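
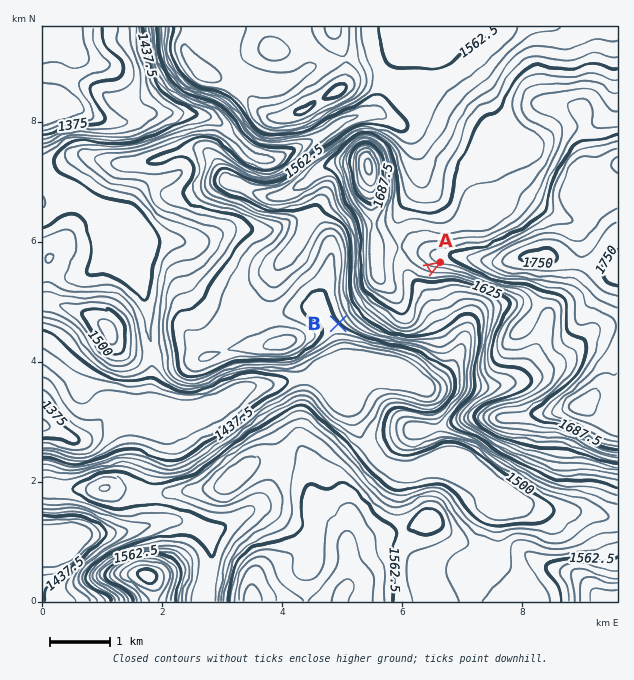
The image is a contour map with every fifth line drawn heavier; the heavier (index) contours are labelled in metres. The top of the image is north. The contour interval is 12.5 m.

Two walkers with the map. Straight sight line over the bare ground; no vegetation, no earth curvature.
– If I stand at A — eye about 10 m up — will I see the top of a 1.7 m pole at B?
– No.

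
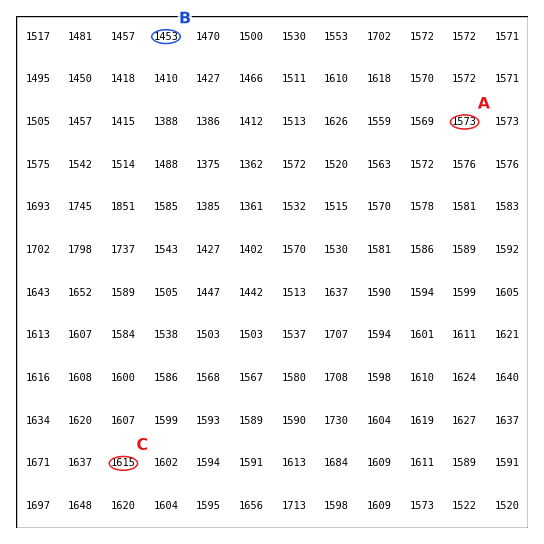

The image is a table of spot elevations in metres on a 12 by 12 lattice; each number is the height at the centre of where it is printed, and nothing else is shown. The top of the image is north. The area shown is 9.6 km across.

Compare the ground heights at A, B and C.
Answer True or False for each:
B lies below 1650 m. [True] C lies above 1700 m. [False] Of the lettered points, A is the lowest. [False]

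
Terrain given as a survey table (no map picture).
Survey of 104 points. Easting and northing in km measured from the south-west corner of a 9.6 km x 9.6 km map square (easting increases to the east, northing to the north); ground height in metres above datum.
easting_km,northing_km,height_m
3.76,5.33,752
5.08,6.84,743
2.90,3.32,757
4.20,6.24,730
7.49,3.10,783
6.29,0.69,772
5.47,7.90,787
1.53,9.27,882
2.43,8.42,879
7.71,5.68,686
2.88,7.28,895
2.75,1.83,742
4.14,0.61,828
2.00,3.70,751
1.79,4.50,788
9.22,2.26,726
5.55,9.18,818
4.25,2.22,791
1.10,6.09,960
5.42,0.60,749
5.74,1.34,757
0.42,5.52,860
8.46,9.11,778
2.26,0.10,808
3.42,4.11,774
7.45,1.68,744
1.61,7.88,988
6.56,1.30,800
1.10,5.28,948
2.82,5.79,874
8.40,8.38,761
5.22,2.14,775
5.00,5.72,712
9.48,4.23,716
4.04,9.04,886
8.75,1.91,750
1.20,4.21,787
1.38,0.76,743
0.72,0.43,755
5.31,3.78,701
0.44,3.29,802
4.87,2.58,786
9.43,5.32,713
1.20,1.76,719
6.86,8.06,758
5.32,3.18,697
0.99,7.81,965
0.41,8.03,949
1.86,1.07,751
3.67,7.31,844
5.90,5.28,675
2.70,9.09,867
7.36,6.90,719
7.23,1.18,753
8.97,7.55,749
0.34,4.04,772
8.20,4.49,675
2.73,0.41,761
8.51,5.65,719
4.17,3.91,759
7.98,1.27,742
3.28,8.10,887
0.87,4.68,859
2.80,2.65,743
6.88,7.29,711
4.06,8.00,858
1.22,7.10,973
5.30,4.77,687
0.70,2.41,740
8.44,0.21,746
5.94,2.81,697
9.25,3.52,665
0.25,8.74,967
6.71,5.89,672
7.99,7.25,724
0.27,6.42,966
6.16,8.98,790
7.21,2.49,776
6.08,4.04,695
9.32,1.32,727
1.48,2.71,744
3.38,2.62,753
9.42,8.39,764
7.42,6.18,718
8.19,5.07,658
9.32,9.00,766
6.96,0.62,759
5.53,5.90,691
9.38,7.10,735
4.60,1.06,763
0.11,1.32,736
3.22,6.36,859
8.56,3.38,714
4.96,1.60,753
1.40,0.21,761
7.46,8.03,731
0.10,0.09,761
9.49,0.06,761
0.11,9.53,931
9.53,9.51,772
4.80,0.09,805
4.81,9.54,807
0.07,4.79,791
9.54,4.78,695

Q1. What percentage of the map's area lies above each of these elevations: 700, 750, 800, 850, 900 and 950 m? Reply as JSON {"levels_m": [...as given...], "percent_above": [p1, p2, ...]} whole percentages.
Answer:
{"levels_m": [700, 750, 800, 850, 900, 950], "percent_above": [91, 60, 26, 18, 12, 5]}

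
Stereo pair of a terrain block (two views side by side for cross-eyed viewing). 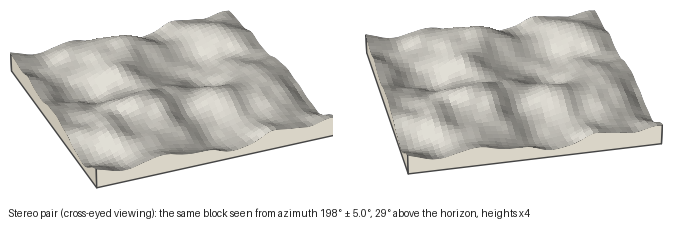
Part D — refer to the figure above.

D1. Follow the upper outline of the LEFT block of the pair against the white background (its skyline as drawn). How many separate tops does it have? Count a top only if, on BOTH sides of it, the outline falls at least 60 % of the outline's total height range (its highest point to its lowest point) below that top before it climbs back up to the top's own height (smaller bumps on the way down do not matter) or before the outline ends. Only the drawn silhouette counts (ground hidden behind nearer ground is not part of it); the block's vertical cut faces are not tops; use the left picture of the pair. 0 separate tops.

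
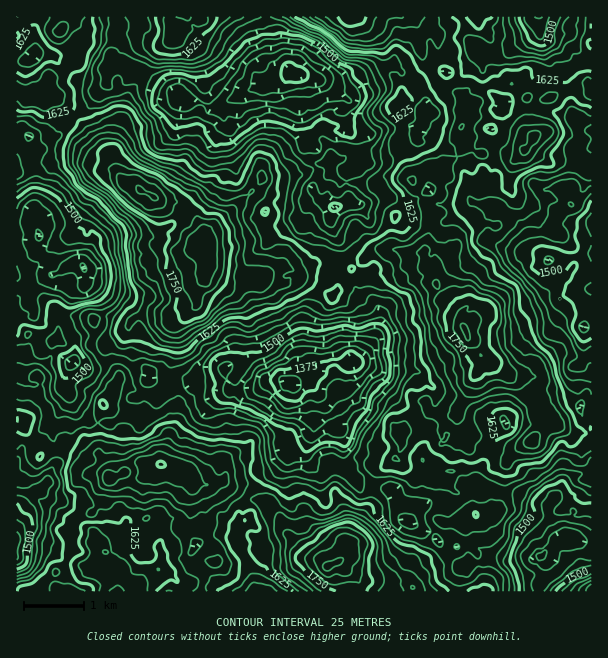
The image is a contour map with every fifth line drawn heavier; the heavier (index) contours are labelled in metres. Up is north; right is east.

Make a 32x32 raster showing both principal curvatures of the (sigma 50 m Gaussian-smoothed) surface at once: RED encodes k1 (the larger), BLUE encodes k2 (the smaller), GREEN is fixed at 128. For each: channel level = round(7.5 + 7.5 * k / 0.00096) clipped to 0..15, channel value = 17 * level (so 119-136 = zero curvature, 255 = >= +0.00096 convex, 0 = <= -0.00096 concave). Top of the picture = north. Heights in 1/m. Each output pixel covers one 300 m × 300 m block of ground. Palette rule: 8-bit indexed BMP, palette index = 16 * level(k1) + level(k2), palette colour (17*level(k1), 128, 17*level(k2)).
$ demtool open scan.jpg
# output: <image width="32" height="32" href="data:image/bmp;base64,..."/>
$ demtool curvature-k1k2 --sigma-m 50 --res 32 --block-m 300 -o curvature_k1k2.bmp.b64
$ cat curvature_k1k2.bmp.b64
<image width="32" height="32" href="data:image/bmp;base64,Qk02CAAAAAAAADYEAAAoAAAAIAAAACAAAAABAAgAAAAAAAAEAAATCwAAEwsAAAABAAAAAAAAAIAAABGAAAAigAAAM4AAAESAAABVgAAAZoAAAHeAAACIgAAAmYAAAKqAAAC7gAAAzIAAAN2AAADugAAA/4AAAACAEQARgBEAIoARADOAEQBEgBEAVYARAGaAEQB3gBEAiIARAJmAEQCqgBEAu4ARAMyAEQDdgBEA7oARAP+AEQAAgCIAEYAiACKAIgAzgCIARIAiAFWAIgBmgCIAd4AiAIiAIgCZgCIAqoAiALuAIgDMgCIA3YAiAO6AIgD/gCIAAIAzABGAMwAigDMAM4AzAESAMwBVgDMAZoAzAHeAMwCIgDMAmYAzAKqAMwC7gDMAzIAzAN2AMwDugDMA/4AzAACARAARgEQAIoBEADOARABEgEQAVYBEAGaARAB3gEQAiIBEAJmARACqgEQAu4BEAMyARADdgEQA7oBEAP+ARAAAgFUAEYBVACKAVQAzgFUARIBVAFWAVQBmgFUAd4BVAIiAVQCZgFUAqoBVALuAVQDMgFUA3YBVAO6AVQD/gFUAAIBmABGAZgAigGYAM4BmAESAZgBVgGYAZoBmAHeAZgCIgGYAmYBmAKqAZgC7gGYAzIBmAN2AZgDugGYA/4BmAACAdwARgHcAIoB3ADOAdwBEgHcAVYB3AGaAdwB3gHcAiIB3AJmAdwCqgHcAu4B3AMyAdwDdgHcA7oB3AP+AdwAAgIgAEYCIACKAiAAzgIgARICIAFWAiABmgIgAd4CIAIiAiACZgIgAqoCIALuAiADMgIgA3YCIAO6AiAD/gIgAAICZABGAmQAigJkAM4CZAESAmQBVgJkAZoCZAHeAmQCIgJkAmYCZAKqAmQC7gJkAzICZAN2AmQDugJkA/4CZAACAqgARgKoAIoCqADOAqgBEgKoAVYCqAGaAqgB3gKoAiICqAJmAqgCqgKoAu4CqAMyAqgDdgKoA7oCqAP+AqgAAgLsAEYC7ACKAuwAzgLsARIC7AFWAuwBmgLsAd4C7AIiAuwCZgLsAqoC7ALuAuwDMgLsA3YC7AO6AuwD/gLsAAIDMABGAzAAigMwAM4DMAESAzABVgMwAZoDMAHeAzACIgMwAmYDMAKqAzAC7gMwAzIDMAN2AzADugMwA/4DMAACA3QARgN0AIoDdADOA3QBEgN0AVYDdAGaA3QB3gN0AiIDdAJmA3QCqgN0Au4DdAMyA3QDdgN0A7oDdAP+A3QAAgO4AEYDuACKA7gAzgO4ARIDuAFWA7gBmgO4Ad4DuAIiA7gCZgO4AqoDuALuA7gDMgO4A3YDuAO6A7gD/gO4AAID/ABGA/wAigP8AM4D/AESA/wBVgP8AZoD/AHeA/wCIgP8AmYD/AKqA/wC7gP8AzID/AN2A/wDugP8A/4D/APf01cTSk5Oys4HEtbaRo8e35cPGxtbok4LW+8eSkLX1UOT1gYKVtbOS5+b4scPU+Pj5+KOUlMe1cqLSoXBykpCC1rT2kLTGtJOzo9SBpYLmxsT3+OPUxKCTlMW0YbKScYDE+eSAtaS2o7XFg5OB97TC+PzJkkCQ5camx6OUpWGSk8O15eaSkpJxxKSUcsP1orNQ4uKikZLFo+no+LOw9aPEkbGy09Slx7PJuMjD9MW1xfWisIChlaW0g5DBslCQxcSgsfn1+dXGx+fH1raigbWBwaDD0+TlxKKCxue0xaDTsfmwxcSl9fjox6T5tdZQgsT74NbE9lC0ttWj9dbVkOXCtLS1x5OAo+WkhJXF+rD3cLJg+LT4ssa2x6HS+/Ti1fqTs7HAkZWQ1aRixsbXstWjxbKz9/ahtdeTgiDixfmQttVxYPjmkrOkxpKQoZOTcbWDk6HVwvij47KDguTWorGT9pDVo/jEgdWB1pHjcHBQotiyxaPmo4C1+aT3tPagxsX3gECw4rBgwaKhQPWykaOCsFBgcNWhtaTm6ObG+WCR1aD1wPnCtMS15oOSk7bHYYOkYIC1t6Wko/XFcsSz9sD2wdSQwffks/rms2CktqajtpSUomC0g8X557WTxWHkIKKT9vX2xPXW5vj6stWVtYK06PbnsJWl1tbG+YK3pMXDovSjYHCCsICixuTExtfnt7H5tZODkrTWt+fX99Wig5O1goOjUIL4xbeW+raR6dXptKW0trTW1eaTs5LGgaPWtoXFolBxk/ekxqXmt4Gkxri1xsXEtNbHtqS01mCTUKK1lJH31qGC5cWj1+q2tZG0tKWho9T4s+eU+YChhIO098ZygoPDgoKg0qCi9+eUguRQxXD6oNSBtLS1s8fFpcWykVBig7Rhpej69eWzovWC1ZOkgJBwxLHG1XSEYtXWxeb2o5OCxOb3+fnWxsSTsfe1tYDX8/ey98TFo5WS93CgQPP15cH45/T1trO0ctWR+sXW8tZwgrHo5emzo5L1w/Xj+IGUs9jY+rJggeWSgqT5xYNx9/XD1tNytMXVw9X5o3KlYLKQpbbU1aRwtdWBktbHxNXEcHCw1HOU+LRxpPn747Sy5pLApOj5s5GDoqSUtrVyo9bA9vjmgnDW15KDorBwoPbY6bVgovOBUHHUkoGSk8als2Bw0/ig1dbHoZLH+PPms/e0w5CzotJQgcKmlHKhUJBwopTFw6WklLTV+bWVk/ZgsKH3gIKg1Nf357WEkpJQo5HRgNBi9pTVcbKS9/PFwtWg9NPnoMbl+cfGlaWUlHJglPr45bHVxsOB1qOAUMPV58H61baApYL51fmUlaWgtMb1+relpcXF1PfVtXCg6LQ="/>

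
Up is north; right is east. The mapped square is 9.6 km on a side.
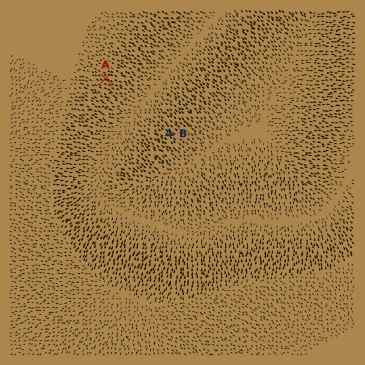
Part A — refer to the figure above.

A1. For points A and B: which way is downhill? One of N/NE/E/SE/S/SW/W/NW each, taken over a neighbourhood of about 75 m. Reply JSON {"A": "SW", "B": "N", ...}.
{"A": "SE", "B": "NW"}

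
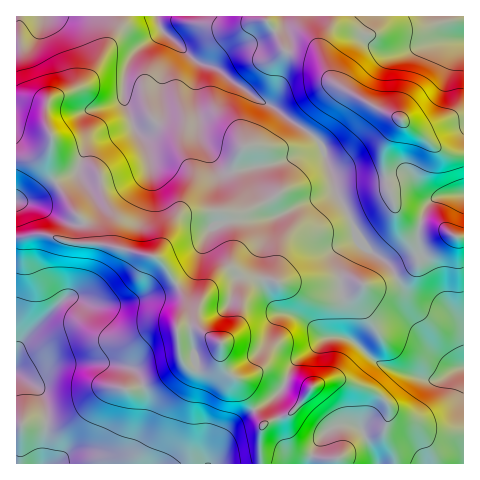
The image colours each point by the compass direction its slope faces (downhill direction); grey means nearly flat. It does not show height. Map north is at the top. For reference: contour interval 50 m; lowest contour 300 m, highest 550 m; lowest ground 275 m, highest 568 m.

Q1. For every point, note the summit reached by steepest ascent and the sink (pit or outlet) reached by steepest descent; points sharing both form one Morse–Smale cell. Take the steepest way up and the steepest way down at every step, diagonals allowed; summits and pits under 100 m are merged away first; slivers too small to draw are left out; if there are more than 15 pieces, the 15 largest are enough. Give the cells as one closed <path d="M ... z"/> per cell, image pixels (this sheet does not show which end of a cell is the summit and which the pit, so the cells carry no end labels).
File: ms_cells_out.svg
<path d="M157 16l-141 1 0 141 20-1 10-6 5-6-2 16 3 14 21 35 11 12 4 20 67 14 8-10 13-25 5-5 18-4 23 0 4 5 5 19 0 26-19 21-15 29 0 11 2 5 22 15 14-14 6-16 4-22 7-10 10-3 11 2 41 17 22 1 15-4 11-8 13 0 21-9-7-12-21-16-11-14-6-17-15-26-13-45-6-8-40-30-19-9-27-19-13-11-25-11-31-28z"/><path d="M216 211l-35 5-5 5-13 25-8 11 10 9 21 36 0 13-9 13 5 32 8 8 11 0 8-3 8-8 4-10 0 14 4 8 14 12 7 16 17 27-3 11 1 28 202 1 1-128-8-10-23-7-12-7-9-10-15-25-22 9-13 0-11 8-15 4-22-1-41-17-17 0-4 1-7 10-6 31-6 11-8 7-4 3-22-15-2-5 1-16 14-24 19-21 1-18-5-23-5-9z"/><path d="M45 234l-29 4 0 225 244 1 0-29 3-11-17-27-7-16-14-12-4-8 0-14-4 10-8 8-8 3-11 0-8-8-5-32 9-13 0-13-25-42-7-4-48-11-36-3z"/><path d="M265 16l-107 0-1 3 5 12 31 28 25 11 13 11 27 19 19 9 40 30 6 8 13 45 15 26 6 17 11 14 21 16 7 11 4-1 14-9 4-7-3-11-16-25-15-58 1-19 16-27-29-13-38-24-16-20-32-11-12-22-8-9z"/><path d="M463 16l-131 0-3 15-7 15 3 21 5 10 14 13 28 16 28 13 37 29 12 6 14 1z"/><path d="M402 120l-17 26-1 19 15 58 16 25 3 11-4 7-18 11 16 25 9 10 12 7 23 7 7 10 1-181-15-1-12-6z"/><path d="M49 147l-13 10-20 2 0 78 29-3 19 7 25 3-5-22-11-12-21-35-3-14z"/><path d="M330 16l-64 0 0 4 8 9 12 22 32 11 9 11-5-19 0-8 8-19z"/>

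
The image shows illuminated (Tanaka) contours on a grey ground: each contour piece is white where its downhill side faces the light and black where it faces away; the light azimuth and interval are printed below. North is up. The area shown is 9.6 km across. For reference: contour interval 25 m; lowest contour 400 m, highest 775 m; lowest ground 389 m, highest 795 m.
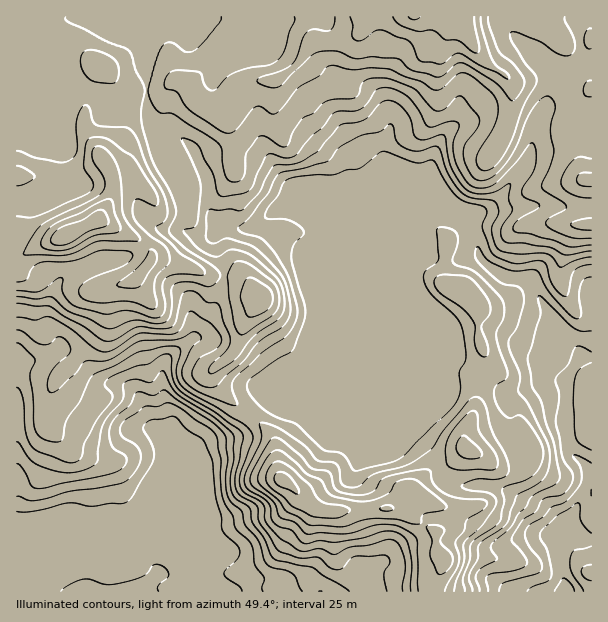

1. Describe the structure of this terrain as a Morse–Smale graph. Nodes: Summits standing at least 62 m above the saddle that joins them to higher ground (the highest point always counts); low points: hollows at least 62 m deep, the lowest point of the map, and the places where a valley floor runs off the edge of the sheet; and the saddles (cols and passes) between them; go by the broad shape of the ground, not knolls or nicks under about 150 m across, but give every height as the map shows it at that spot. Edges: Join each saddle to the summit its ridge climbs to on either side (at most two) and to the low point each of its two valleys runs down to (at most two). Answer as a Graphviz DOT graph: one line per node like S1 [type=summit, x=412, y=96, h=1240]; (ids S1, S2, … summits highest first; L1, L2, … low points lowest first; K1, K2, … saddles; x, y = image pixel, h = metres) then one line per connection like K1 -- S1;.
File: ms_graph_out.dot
graph terrain {
  S1 [type=summit, x=66, y=236, h=795];
  S2 [type=summit, x=414, y=17, h=778];
  S3 [type=summit, x=282, y=480, h=685];
  L1 [type=low, x=137, y=591, h=389];
  L2 [type=low, x=566, y=588, h=390];
  K1 [type=saddle, x=146, y=86, h=650];
  K2 [type=saddle, x=249, y=414, h=572];
  K1 -- S1;
  K1 -- S2;
  K1 -- L1;
  K2 -- S1;
  K2 -- S3;
  K2 -- L1;
  K2 -- L2;
}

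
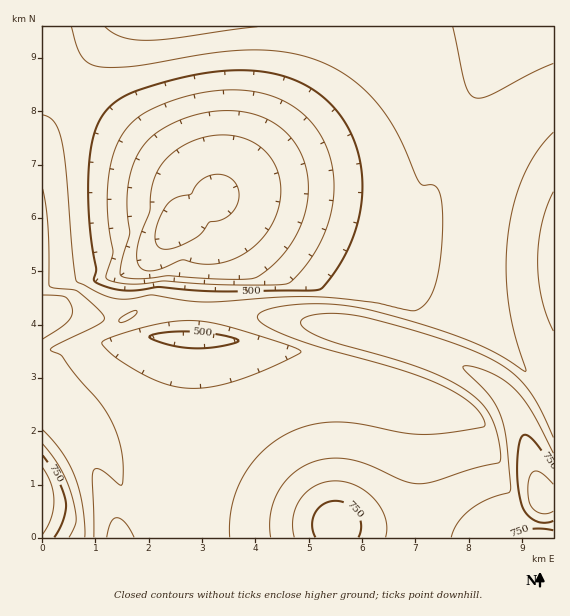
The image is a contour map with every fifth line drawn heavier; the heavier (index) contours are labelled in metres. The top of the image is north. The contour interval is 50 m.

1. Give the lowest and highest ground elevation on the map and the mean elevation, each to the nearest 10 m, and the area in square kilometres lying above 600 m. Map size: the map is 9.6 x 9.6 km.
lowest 250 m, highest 850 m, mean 550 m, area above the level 25.6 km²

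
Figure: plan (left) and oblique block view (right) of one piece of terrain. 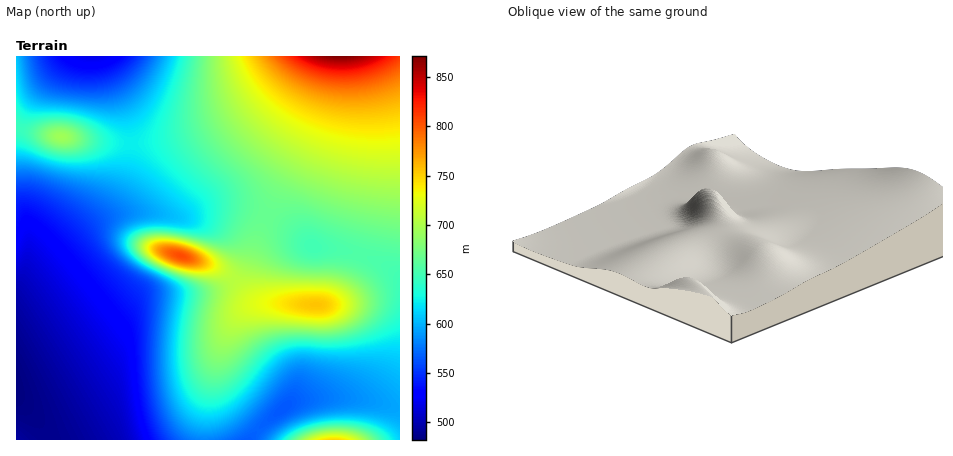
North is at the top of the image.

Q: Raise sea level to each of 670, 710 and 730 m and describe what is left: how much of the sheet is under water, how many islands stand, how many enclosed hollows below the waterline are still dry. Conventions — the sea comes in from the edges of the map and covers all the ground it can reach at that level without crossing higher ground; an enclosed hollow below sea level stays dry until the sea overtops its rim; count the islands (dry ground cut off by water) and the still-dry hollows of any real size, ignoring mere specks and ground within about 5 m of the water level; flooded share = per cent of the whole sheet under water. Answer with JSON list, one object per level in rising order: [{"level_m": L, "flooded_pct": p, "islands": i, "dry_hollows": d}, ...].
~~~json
[{"level_m": 670, "flooded_pct": 69, "islands": 2, "dry_hollows": 0}, {"level_m": 710, "flooded_pct": 85, "islands": 2, "dry_hollows": 0}, {"level_m": 730, "flooded_pct": 90, "islands": 2, "dry_hollows": 0}]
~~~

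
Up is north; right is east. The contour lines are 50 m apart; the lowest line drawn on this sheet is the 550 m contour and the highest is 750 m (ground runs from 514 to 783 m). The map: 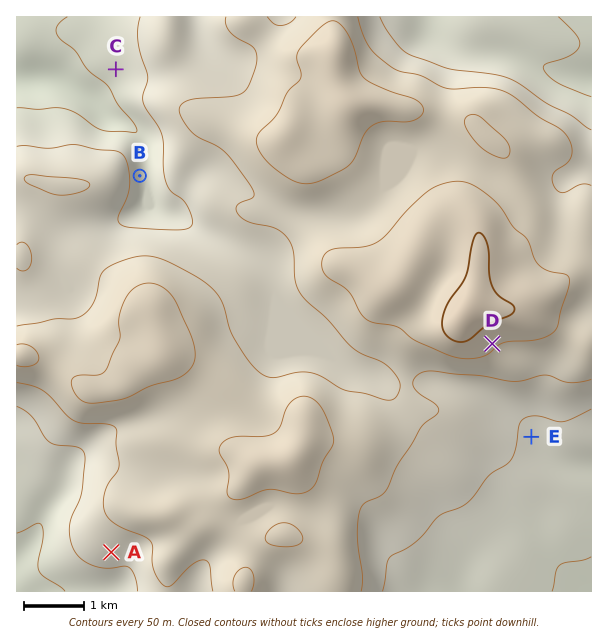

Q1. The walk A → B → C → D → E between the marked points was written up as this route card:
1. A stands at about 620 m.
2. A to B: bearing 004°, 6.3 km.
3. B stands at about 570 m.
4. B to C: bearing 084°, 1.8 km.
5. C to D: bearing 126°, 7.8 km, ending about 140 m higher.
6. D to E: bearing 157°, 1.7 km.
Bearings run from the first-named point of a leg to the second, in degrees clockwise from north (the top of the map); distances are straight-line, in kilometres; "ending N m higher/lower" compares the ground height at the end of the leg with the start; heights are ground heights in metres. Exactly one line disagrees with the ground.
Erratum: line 4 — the bearing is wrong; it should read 347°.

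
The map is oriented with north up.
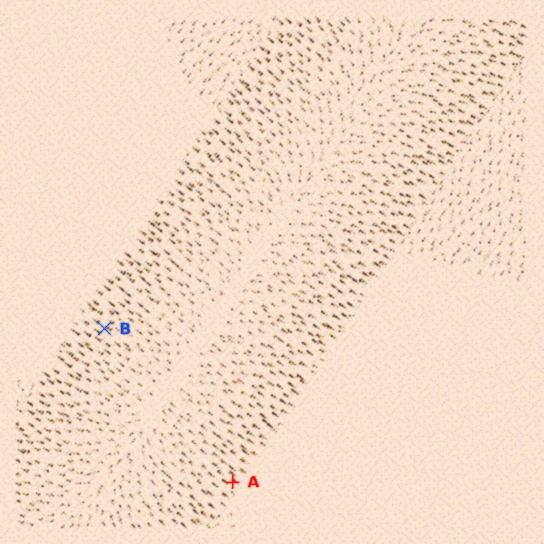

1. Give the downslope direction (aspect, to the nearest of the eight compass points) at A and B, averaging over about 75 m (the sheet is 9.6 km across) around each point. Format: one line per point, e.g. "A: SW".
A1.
A: SE
B: NW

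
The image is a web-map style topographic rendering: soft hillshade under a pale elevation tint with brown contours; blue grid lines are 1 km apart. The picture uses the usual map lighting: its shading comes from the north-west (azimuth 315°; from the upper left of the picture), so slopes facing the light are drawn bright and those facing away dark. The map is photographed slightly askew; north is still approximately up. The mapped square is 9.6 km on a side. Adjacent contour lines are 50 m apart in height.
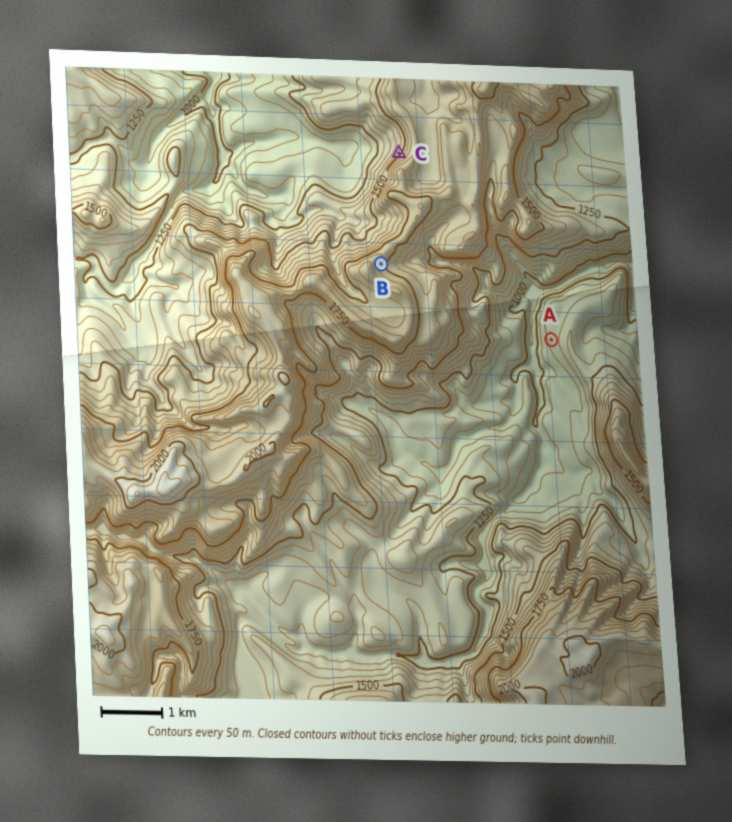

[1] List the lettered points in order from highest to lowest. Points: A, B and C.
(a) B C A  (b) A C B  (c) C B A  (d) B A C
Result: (a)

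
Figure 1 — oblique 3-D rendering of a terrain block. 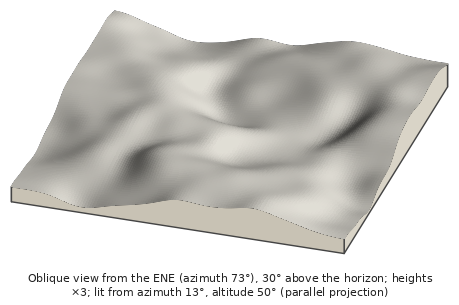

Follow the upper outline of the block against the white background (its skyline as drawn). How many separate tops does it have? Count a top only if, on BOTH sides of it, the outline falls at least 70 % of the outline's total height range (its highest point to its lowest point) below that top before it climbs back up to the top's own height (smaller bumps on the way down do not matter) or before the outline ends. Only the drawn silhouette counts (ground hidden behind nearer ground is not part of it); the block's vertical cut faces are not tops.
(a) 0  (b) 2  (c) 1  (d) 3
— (a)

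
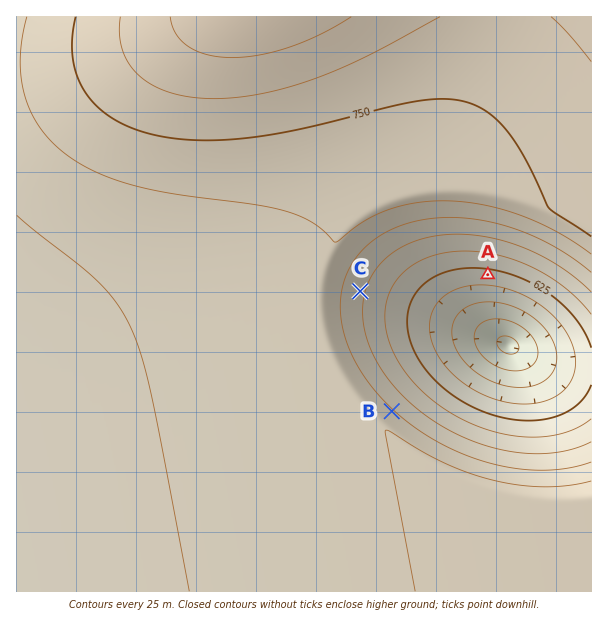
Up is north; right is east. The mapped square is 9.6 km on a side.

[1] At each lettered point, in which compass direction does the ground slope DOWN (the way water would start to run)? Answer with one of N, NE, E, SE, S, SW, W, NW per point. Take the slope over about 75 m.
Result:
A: S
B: NE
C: E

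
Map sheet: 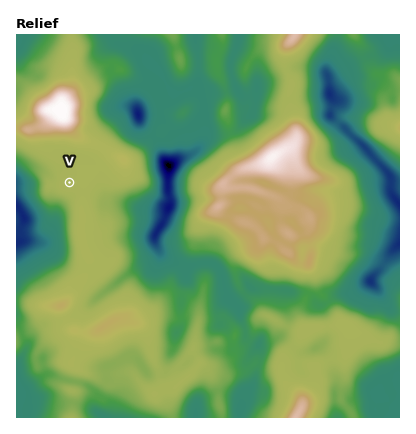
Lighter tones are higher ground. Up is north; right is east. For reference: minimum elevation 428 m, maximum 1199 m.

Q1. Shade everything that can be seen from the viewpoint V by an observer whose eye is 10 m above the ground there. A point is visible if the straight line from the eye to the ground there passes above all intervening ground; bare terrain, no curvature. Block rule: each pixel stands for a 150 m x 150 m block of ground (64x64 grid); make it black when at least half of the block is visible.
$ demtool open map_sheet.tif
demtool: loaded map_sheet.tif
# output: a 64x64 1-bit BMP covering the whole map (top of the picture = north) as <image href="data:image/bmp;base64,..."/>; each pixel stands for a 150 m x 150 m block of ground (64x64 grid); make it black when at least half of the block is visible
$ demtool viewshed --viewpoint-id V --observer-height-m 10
<image width="64" height="64" href="data:image/bmp;base64,Qk0+AgAAAAAAAD4AAAAoAAAAQAAAAEAAAAABAAEAAAAAAAACAAATCwAAEwsAAAIAAAAAAAAA////AAAAAAAAAAAAAD4AAAAAAAAAPwAAAAAAAAAfAAAAAAAAAB+AAAAAAAAAH8AAAAAAAAAfwAAAAAAAADzgAAAAAAAAOEAAAAAABAAwwAAAAAAGADjgAAAAAAAAOAAAAAAADAAcAQAAAAAEAB4CAAAAAAQABgMAADgABAADBgAAPgAAAAf+AAAfgAABN/+AAAf+AAD//gAAA/8AAEAAAH+A+AAAAAAAf8AwAAAAAAA/4AAAAAAAAB/gAAAAAAAAB/AAAAAAAAAB/AAAAYAAAAD/AAADAAAAAH+AAA8AAAAAP4AAHwAAAAA/AAAfgAAAADoAAA+AAAAAcgAEH4AAAAByAAQ8AAAAAHEABiAAAAAAeAAHgAAAAAB4AAeAAAAAAHAAA8AAAAAAcAADwAAAAAD4AAPAAAAAB/+AB8AAAAAF/8AD4AAAAAH/wAPwAAAAA//AAP/AAAAP/8AAP8AAAD//gAAPwAAAf/8AAAPgAAD//AAAAPgAAP/wAAAAfAAA/8AAAAA+AAAP4AAAAA4AAAfgAAAAAAAADAAAAAAAAAAAAAAAAAAAAAAAAAAAAAAAAAAAAAAAAAAAAAAAAAAAAAAAAAAAAAAAAAAAAAAAAAAAAAAAAAAAAAAAAAAAAAAAAAAAAAAAAAAAAAAAAAAAAAAAAAAADAAAAAAAAAAMAAAAAAAAAAwAAA=="/>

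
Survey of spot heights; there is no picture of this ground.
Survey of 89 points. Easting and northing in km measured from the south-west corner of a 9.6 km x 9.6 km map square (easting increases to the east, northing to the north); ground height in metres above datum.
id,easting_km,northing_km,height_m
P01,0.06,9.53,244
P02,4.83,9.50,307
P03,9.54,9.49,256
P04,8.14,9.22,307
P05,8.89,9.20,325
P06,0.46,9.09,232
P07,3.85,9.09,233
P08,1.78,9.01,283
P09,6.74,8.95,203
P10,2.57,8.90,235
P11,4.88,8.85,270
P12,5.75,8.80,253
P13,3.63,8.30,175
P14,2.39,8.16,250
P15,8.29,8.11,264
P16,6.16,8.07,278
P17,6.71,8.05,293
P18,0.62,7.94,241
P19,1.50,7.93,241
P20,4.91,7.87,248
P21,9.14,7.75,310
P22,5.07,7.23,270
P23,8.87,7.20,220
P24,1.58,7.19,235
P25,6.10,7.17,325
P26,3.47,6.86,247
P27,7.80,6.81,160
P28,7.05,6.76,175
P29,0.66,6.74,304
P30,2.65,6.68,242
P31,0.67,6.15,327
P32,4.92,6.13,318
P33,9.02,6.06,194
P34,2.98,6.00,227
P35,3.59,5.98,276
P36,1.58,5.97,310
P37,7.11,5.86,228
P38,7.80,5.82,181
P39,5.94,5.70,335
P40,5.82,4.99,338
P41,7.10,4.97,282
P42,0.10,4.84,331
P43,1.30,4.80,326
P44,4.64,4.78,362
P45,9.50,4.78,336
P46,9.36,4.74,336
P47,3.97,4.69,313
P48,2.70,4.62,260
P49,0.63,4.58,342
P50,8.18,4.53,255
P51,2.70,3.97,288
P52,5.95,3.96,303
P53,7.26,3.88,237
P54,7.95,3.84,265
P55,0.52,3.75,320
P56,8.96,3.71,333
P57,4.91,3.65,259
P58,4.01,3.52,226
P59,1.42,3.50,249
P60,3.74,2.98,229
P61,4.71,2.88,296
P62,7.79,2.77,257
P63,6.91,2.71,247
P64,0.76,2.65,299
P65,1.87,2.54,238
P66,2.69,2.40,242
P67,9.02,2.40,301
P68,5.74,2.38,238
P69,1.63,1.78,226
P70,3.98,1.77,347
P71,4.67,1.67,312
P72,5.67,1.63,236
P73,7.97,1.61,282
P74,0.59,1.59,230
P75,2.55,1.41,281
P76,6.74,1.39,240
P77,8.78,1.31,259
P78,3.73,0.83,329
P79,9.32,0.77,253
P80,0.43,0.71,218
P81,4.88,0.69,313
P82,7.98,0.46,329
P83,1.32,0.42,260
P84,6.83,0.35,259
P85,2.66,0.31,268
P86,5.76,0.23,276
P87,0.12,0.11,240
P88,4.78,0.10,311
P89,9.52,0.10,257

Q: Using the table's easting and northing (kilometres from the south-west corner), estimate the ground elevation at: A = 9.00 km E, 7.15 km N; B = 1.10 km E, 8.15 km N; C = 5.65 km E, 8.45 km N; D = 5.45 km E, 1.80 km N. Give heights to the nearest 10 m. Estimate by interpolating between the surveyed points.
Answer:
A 230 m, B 250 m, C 260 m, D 240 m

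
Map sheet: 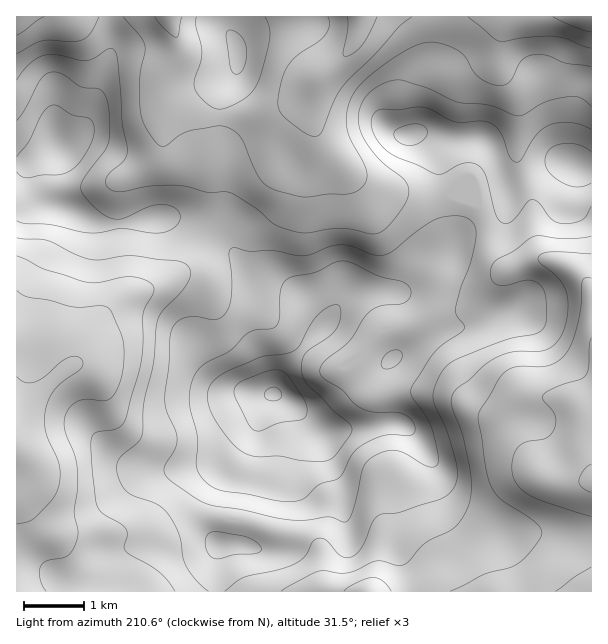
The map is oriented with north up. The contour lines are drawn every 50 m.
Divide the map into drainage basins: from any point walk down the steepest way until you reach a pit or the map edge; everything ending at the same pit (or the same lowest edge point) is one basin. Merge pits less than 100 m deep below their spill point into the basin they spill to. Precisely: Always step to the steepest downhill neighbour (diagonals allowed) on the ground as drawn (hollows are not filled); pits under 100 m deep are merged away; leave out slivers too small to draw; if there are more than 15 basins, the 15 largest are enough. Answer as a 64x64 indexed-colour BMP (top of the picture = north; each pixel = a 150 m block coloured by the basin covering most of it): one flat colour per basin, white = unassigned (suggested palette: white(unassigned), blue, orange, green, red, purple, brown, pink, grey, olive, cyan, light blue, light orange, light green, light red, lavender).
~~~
<image width="64" height="64" href="data:image/bmp;base64,Qk12CAAAAAAAAHYAAAAoAAAAQAAAAEAAAAABAAQAAAAAAAAIAAATCwAAEwsAABAAAAAAAAAA////ALR3HwAOf/8ALKAsACgn1gC9Z5QAS1aMAMJ34wB/f38AIr28AM++FwDox64AeLv/AIrfmACWmP8A1bDFADMzMzMzMzMzMzMzIiIiIiIiIiIiIiIiIiIiIiIiIiIiMzMzMzMzMzMzMzMiIiIiIiIiIiIiIiIiIiIiIiIiIiIzMzMzMzMzMzMzMyIiIiIiIiIiIiIiIiIiIiIiIiIiIjMzMzMzMzMzMzMzIiIiIiIiIiIiIiIiIiIiIiIiIiIiMzMzMzMzMzMzMzMiIiIiIiIiIiIiIiIiIiIiIiIiIiIzMzMzMzMzMzMzMyIiIiIiIiIiIiIiIiIiIiIiIiIiIjMzMzMzMzMzMzMzIiIiIiIiIiIiIiIiIiIiIiIiIiIiMzMzMzMzMzMzMzMiIiIiIiIiIiIiIiIiIiIiIiIiIiIzMzMzMzMzMzMzMyIiIiIiIiIiIiIiIiIiIiIiIiIiIjMzMzMzMzMzMzMzIiIiIiIiIiIiIiIiIiIiIiIiIiIiMzMzMzMzMzMzMzMiIiIiIiIiIiIiIiIiIiIiIiIiIiIzMzMzMzMzMzMzMyIiIiIiIiIiIiIiIiIiIiIiIiIiIjMzMzMzMzMzMzMzMiIiIiIiIiIiIiIiIiIiIiIiIiIiMzMzMzMzMzMzMzMyIiIiIiIiIiIiIiIiIiIiIiIiIiIzMzMzMzMzMzMzMzIiIiIiIiIiIiIiIiIiIiIiIiIiIjMzMzMzMzMzMzMzMyIiIiIiIiIiIiIiIiIiIiIiIiIiMzMzMzMzMzMzMzMzIiIiIiIiIiIiIiIiIiIiIiIiIiIzMzMzMzMzMzMzMzMzIiIiIiIiIiIiIiIiIiIiIiIiIjMzMzMzMzMzMzMzMzMiIiIiIiIiIiIiIiIiIiIiIiIiMzMzMzMzMzMzMzMzMzIiIiIiIiIiIiIiIiIiIiIiIiIzMzMzMzMzMzMzMzMzMiIiIiIiIiIiIiIiIiIiIiIiIjMzMzMzMzMzMzMzMzMzIiIiIiIiIiIiIiIiIiIiIiIiMzMzMzMzMzMzMzMzMzMyIiIiIiIiIiIiIiIiIiIiIiIzMzMzMzMzMzMzMzMzMzIiIiIiIiIiIiIiIiIiIiIiIjMzMzMzMzMzMzMzMzMzMyIiIiIiIiIiIiIiIiIiIiIiMzMzMzMzMzMzMzMzMzMzMiIiIiIiIiIiIiIiIiIiIiIzMzMzMzMzMzMzMzMzMzMyIiIiIiIiIiIiIiIiIiIiIjMzMzMzMzMzMzMzMzMzMzMiIiIiIiIiIiIiIiIiIiIiMzMzMzMzMzMzMzMzMzMzMzIiIiIiIiIiIiIiIiIiIiIzMzMzMzMzMzMzMzMzMzMzMyIiIiIiIiIiIiIiIiIiIjMzMzMzMzMzMzMzMzMzMzMzEiIiIiIiIiIiIiIiIiIiMzMzMzMzMzMzMzMzMzMzMzMRIiIiIiIiIiIiIiIiIiIzMzMzMzMzMzMzMzMzMzMzMREiIiIiIiIiIiIiIiIiIjMzMzMzMzMzMzMzMzMzMxERERERERIiIiIiIiIiIiIiMzMzMzMzMzMzMzMzMzERERERERERESIiIiIiIiIiIiIzMzMzMzMzMzMzMzMzEREREREREREREiIiIiIiIiIiIjMzMzMzMzMzMzMzMzERERERERERERERIiIiIiIiIiIiMzMzMzMzMzMzMzMzERERERERERERERERIiIiIiIiIiIzMzMzMzMzMzMzMzERERERERERERERERESIiIiIiIiIjMzMzMzMzMzMzMzERERERERERERERERESIiIiIiIiIiMzMzMzMzMzMzMxERERERERERERERERERIiIiIiIiIiIzMzMzERERETEREREREREREREREREREREiIiIiIiIiIjMzMxERERERERERERERERERERERERERESIiIiIiIiIiMzMRERERERERERERERERERERERERERERIiIiIiIiIiIzMREREREREREREREREREREREREREREREiIiIiIiIiIjMxEREREREREREREREREREREREREREREiIiIhEiIiIiMzERERERERERERERERERERERERERERESIiIiEREiIiITMRERERERERERERERERERERERERERERIiIiEREREhEREREREREREREREREREREREREREREREREiIiIREREREREREREREREREREREREREREREREREREREiIiIREREREREREREREREREREREREREREREREREREREiERERERERERERERERERERERERERERERERERERERERERERERERERERERERERERERERERERERERERERERERERERERERERERERERERERERERERERERERERERERERERERERERERERERERERERERERERERERERERERERERERERERERERERERERERERERERERERERERERERERERERERERERERERERERERERERERERERERERERERERERERERERERERERERERERERERERERERERERERERERERERERERERERERERERERERERERERERERERERERERERERERERERERERERERERERERERERERERERERERERERERERERERERERERERERERERERERERERERERERERERERERERERERERERERERERERERERERERERERERERERERERERERERERERERERERERERERERERERERERERERERERERERERERERERERERERERERERERERERERERERERERERERERERERERERERERERERERERERERERERERERERER"/>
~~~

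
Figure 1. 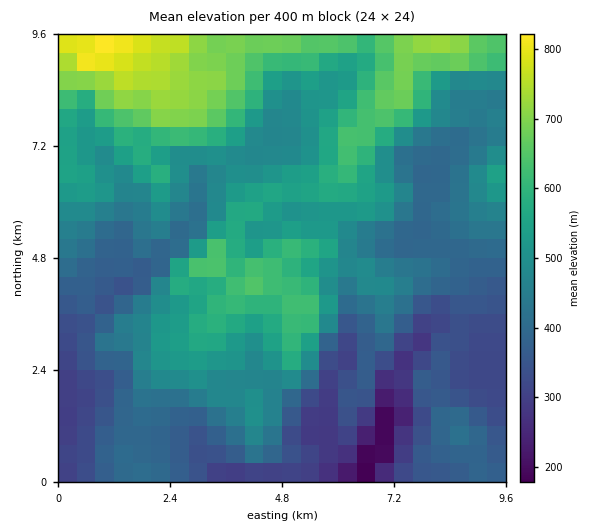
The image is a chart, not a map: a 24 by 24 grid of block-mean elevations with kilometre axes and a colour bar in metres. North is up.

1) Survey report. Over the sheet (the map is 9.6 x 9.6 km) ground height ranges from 160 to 830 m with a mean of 480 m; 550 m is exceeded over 25.9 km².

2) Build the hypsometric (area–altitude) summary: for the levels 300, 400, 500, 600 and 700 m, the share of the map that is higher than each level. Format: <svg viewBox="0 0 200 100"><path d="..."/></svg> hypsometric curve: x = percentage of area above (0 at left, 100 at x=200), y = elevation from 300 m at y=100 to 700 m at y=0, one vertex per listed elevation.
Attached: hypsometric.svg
<svg viewBox="0 0 200 100"><path d="M188 100l-55-25-51-25-45-25-25-25"/></svg>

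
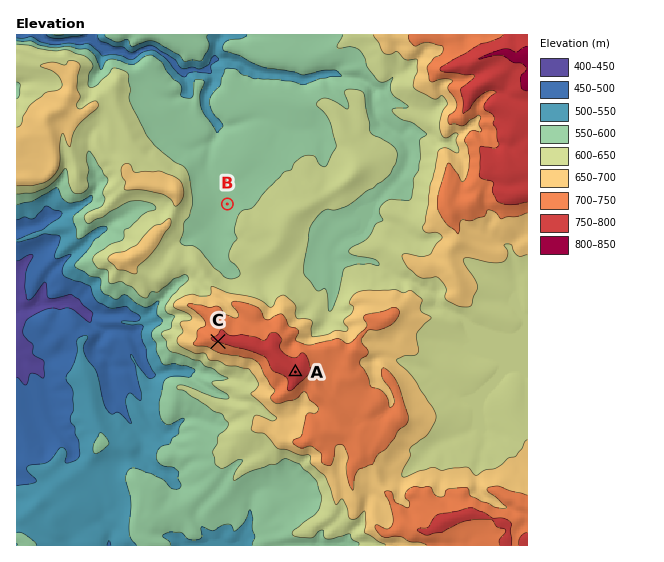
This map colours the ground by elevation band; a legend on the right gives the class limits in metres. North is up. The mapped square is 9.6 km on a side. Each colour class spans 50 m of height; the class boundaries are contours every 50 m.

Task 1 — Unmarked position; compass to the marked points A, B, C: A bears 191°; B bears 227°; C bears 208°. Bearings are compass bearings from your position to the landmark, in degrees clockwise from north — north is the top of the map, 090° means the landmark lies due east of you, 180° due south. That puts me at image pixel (351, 90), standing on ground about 600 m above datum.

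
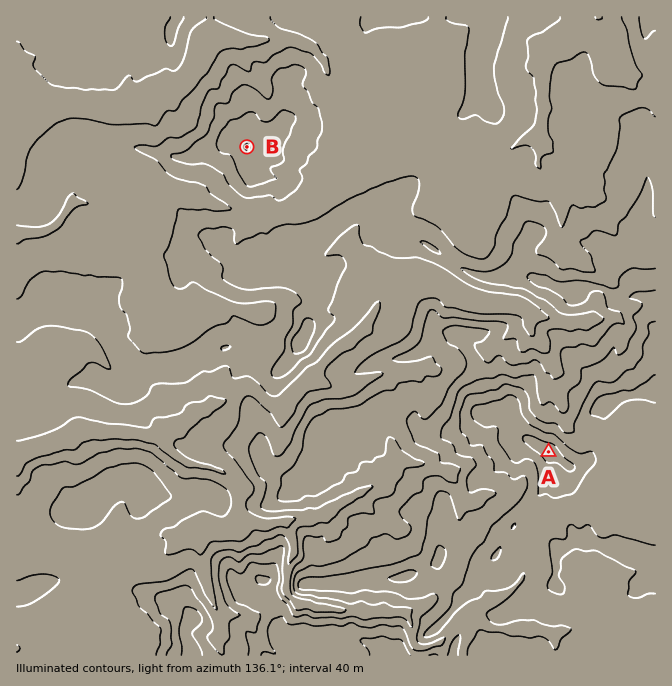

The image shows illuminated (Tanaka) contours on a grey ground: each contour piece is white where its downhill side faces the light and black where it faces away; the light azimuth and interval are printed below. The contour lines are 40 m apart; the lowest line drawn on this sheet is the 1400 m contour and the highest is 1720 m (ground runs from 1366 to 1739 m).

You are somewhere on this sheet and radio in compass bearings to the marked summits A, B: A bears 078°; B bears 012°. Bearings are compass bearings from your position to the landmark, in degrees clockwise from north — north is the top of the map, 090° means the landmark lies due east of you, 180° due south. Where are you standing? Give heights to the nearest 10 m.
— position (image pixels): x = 165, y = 533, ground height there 1440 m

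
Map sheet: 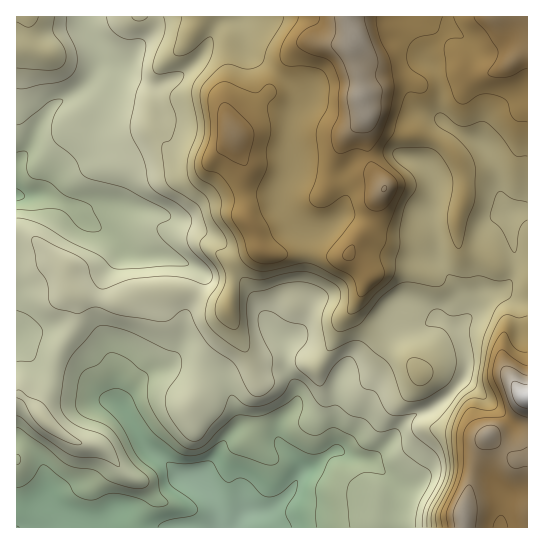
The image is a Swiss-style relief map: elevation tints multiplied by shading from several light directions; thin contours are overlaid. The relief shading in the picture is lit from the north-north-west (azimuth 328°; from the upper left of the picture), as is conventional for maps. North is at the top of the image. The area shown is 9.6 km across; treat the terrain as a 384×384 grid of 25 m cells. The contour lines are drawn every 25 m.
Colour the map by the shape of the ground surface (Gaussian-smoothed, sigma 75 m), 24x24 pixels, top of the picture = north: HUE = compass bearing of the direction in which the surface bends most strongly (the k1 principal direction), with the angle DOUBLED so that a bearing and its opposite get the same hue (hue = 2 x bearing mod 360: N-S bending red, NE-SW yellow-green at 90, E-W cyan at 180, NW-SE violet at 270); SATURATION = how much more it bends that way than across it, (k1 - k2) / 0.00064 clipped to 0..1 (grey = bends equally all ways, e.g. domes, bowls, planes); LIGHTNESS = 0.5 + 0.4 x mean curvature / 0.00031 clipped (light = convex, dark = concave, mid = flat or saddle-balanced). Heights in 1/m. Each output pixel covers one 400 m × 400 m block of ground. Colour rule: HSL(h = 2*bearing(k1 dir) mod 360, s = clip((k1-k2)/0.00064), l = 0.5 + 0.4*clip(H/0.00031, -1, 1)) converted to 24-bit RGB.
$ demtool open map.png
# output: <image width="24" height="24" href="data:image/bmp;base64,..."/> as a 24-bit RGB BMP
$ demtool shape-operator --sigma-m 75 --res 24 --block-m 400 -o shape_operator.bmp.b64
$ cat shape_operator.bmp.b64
<image width="24" height="24" href="data:image/bmp;base64,Qk32BgAAAAAAADYAAAAoAAAAGAAAABgAAAABABgAAAAAAMAGAAATCwAAEwsAAAAAAAAAAAAAfJ1vcHWDg29biIxLVYJipV9YslM6M7A1V8eMbFOUVYdwiJFYemGSbnmTk4Z8gpF9mZeJZGuVAxh1Z2Pt+vPRy6p/O0J5nJ9zf6pPXFR1omOQvoOFcisxd6YmUPeUY5PToj2UoUlzgF2OoYFrM5JZaFSToIWKg5aEk5OAZmmWImZwAk1U/9fM4q+NXz99dpNWh8aGWC9znZM+cnc7db/bzP/9v17nSRUdXV4nqI9Ze1VjhqJyia58HmFXk61ni5uvn26nljtgfYNhBikt79cA/8Z9dUF9mad10y9hXRQ5otyFicbouvzZeSljOwUXyBJDoutDDYZsmoaxe7mXn0WEoEdXGp0gYDghlnwvSZ+LpVtyFRBFJPcy8siMSraad4O1YQtCzP/sn///gJjNxHN0WAVUnDqXjcTD8OPbF3WnL4tGq5tYSjSOs6C4sVimTZOYrJJwMoJcSJPMRHL1WLHx1+/k0b3sdR8+SuX/q+2IWlszW2YyeisjaCF1e5Ctpsi2tp2SyIfHjRekvs8yEm4/kjlfxYlYenGjXoCXxXy1QL0RAUEOD7nF2PKYMwAX/2tGgrerwmVckGtndEpkcEt3RYiPcrCcgKKHtZOEnlKZgzu82s3jfl/TLA9NafVSVF6diW6daFOG1p2keLbEADMdgAAkyxKyzP/jl1ZSu2tcpmRUXmiJYFyRb4WLWYRKUntIuJlndTdZeLlQh7x5dRmomK/u4pd/JlRWmm9hS3KUsNO1vJy7TkisAA4z5v3OKeiifGhwn26IzHt/XYV9Z1Jtem1fiZFpUY5ukUdVl01gjeuGTJiuRzl7UIRU8E5eNXCPUbp0SLisfKhoqHR0k0mZACle8//MXCc5dmJkentMw6NkmUyDglB1ZqmVgaqhYn6aWTCfz5uSov2aQSBXhFNeOnR6x2PR6KKlJrpeXXF1eINfgotVhkpaI296y/dst0PObViRloqqkaqJYGLBj5rRgHu0iXyWhGuYFHmr9s7Y845YQyRTYZt8VX+RJGZU/mRz+dlDGEkxfHFVg2tNaZNiTXV0JrwdlmA2YmaGbotwmLOBX6GNRpK+lZLXnpneoKTeIhOurGIA/AATtHElNFgYT0MkTzwnIKMU/NjPKWHuPHmyj7K/oFWfX4dsXptOWKGJZmKKgK+jp9jZgYbKN3qBYloiamIaVCIKUgAhgv+39AnW6dnyucD6Pl38eZP3zvDxdcdltkRlSGmMdU+Dxl9kX461lbmyT12MdrTHidq/jHg/dTIxiUFbjWuLhHOeQEnHe8nkdRMlpc0qp/Gce0qJdFWON4SA139/u3WCh7JyR0iKUT6I4ed9QoyQlnx0dF6MsoDOqT5ViEZafWBgboSHZI93lXtLVzUlbjkqcmLQ1PfZa71efUSAklBXXos5JWIs620svNw/MVtqOC90792oRIt6WnpvaYJjVkMLfFgnmV5Dg35PdmxIhEtBsDl1Xp20Q491RZM5yO5Hi3JDUFOAf2G30ai3JUGE0pWo9ufVG1uNLFSDz8BsxX14TER3i3pkel69aI6ge4KdmIWufYGxYIKxZGawYFDJ6He/TbKLtsyGZ7CMRWqCUWBwyJ9sODuBadGK1PfUowTpWyp0n8ZQupZvVjiMoZB5M4N5qXuHcYuBdZODg3mKflqAYq1iLluMgV/h5ZiylMd8gaJhQ0V5VVR4uFtll6xJlvkTMiQFTigUOG59pOezh0+geTh7pZptSZqbYZWgipqIcIuKbmeLjl+jhLeFTFx4GyI89N2ds8yypH2wO0WEVmOYZGmy34243teiHWS2gZrWYsDTp0AmbDAvZlx/pah+p5BzMoFpo5p9i3uTW26FeF6bsZ95Zkx7LiV31vm/pKVzpkxjT05/UYJ+QztuzYhe4dyvX0TDMm5rfDg0tVNdYJWgVZCUiKaUo45fhHNMJ4wjVo9jZGuFUHKat4xBN0mfVZ/d3uXCml+lt3G1pGOqXXJ1KS9UxtV8x8eUxnKiQzWqS067tW2WsGWZaIxUUodFmW+MormPgNPANGeLeWpkNURr5o2YPZooDGIt1sxahlxYkURszDlIfEtCLERHk+Nmsr1qV7iBSmeKdDl/g7OJXmK50orYn2XFgJ2+qt/MkGzAZjCFikpTMX5KPaZk5pq6Ka2ZWsgxg1ZgRV2E2HvawZ/faoHlo8qVj9yPhTSIgVR5V3yGabBpaThVdqlIr2ZurbJxh7tNaTpmWzGBsIS0qZC+J5iXl59S25aFOZRlelZgWHhkMGk/z6ZDej1kydd9v8RGXkRxfGuIeZKLc0KEpVezkbuCYodv"/>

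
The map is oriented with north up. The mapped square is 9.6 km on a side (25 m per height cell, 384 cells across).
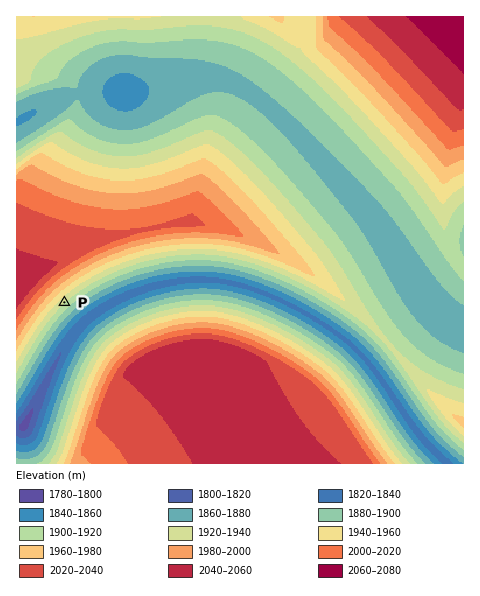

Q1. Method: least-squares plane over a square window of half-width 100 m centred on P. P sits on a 10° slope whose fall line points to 137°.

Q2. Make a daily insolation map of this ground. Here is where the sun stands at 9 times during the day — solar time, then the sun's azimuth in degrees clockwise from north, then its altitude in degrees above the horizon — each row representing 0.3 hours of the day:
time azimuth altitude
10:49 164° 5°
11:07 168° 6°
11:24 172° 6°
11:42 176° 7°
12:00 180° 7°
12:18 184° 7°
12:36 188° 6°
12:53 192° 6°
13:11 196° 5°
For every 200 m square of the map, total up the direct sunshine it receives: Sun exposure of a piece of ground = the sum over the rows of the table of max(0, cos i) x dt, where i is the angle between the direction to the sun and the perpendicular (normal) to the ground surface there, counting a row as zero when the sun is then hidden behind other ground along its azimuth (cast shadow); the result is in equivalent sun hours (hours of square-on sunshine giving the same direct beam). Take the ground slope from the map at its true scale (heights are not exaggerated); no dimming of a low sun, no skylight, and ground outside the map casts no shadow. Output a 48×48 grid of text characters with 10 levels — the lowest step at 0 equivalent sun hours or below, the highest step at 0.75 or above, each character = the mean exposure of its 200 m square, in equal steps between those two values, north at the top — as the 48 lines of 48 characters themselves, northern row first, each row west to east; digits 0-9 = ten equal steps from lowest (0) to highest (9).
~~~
555556666666666666666666566653333455554444444444
555556666666666666666666666654333555555444444444
455555666666666666555555556664334555555544444444
445555556666666555555555555555445555555544444444
444455555555555555554455555555555555555554444444
444444555555555544444444445555555555555555444444
344554444444444444433344444555555555555555544444
788776444444444333333333344445555555555555554444
876554333333333333222233334444555555555555555444
654332233333332222222222333444455555555555555544
321000222222222222211222233344445555555555555545
100001222221122111111122223333444555555555555555
000001111111111111111122222333344455555555555555
000011111111111111111112222233344445555555555555
000111111111111111111112222223334444555555555556
001111111111111111111112222222333444455555555556
012111111111111111111222222222333344445555555556
122211111111111111112222222222233334444555555556
222221111111111111122222222222223333444455555555
222222111111111111222222222222222333344445555555
222222221111111222222222222222222233334444555555
222222222222222222222222222222222223334444455545
332222222222223456665432222222222222333444445544
333322222234689999999986422222222222333344444544
333333335789999999999999974222222222233334444543
333333588899999999999999999742222222233334444443
333357888899999998888899999996322222223333444453
333688888899887532111135789999842222223333444455
336888888887631000000000025789986222222333344445
367788888764000000000000000257888732222233334445
577778887520000000000000000002678873222233333444
677777874000000000000000000000046888422223333444
777777730000000000000000000000002678842222233334
677777400000000000000000000000000157874222223333
667775100000000000000000000000000004777322222233
666762000000000023333321000000000000477632222222
666641110000013333333333321000000000047762222222
666621111000233333333333333210000000015775211122
666411111113444333333333333332000000001577411111
666211111124444433333333333333320000000267741111
774111111134444433333333333333332000000046763111
762111111244444443333333333333333200000015776311
741222112444444443333333333333333310000002677741
511122113444444443333333333333333321000000477775
001111124444444444333333333333333332000000157788
001111134444444444333333333333333333100000016888
000111244444444444333333333333333333200000002788
000011344444444444333333333333333333310000000278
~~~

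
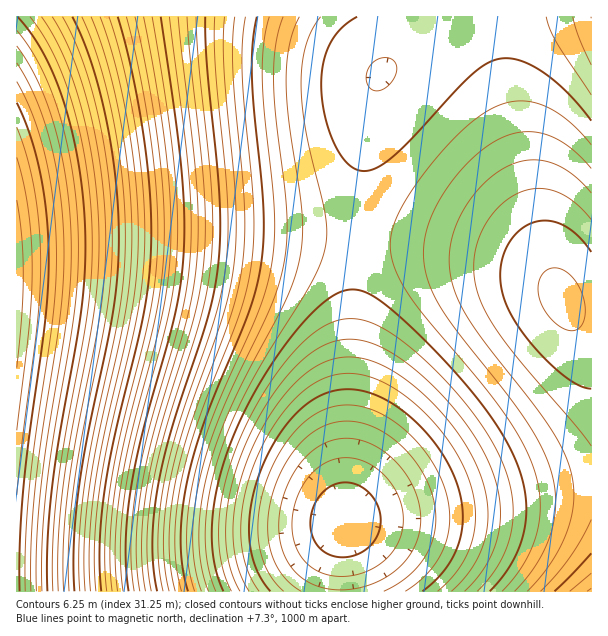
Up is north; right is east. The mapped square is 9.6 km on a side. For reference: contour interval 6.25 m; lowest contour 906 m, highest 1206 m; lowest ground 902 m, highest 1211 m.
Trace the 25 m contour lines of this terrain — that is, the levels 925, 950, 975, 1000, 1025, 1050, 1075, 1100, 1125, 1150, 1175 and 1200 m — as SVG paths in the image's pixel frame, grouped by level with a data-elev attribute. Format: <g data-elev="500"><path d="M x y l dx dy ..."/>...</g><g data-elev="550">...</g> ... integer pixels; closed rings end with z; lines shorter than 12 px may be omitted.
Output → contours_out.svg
<g data-elev="925"><path d="M301 591l-10-7-8-8-6-10-5-12-3-14-1-13 4-30 12-31 8-13 10-11 10-9 11-7 12-4 12-1 13 2 14 4 13 8 14 10 11 13 10 13 7 15 5 15 2 14-1 13-3 14-5 12-7 10-10 11-12 9-14 7"/></g><g data-elev="950"><path d="M249 591l-7-13-5-15-3-17-1-16 4-38 14-40 9-20 12-20 12-16 13-15 12-10 14-8 12-4 13-2 17 2 16 6 18 10 18 14 19 18 17 19 14 21 10 20 7 18 3 16 1 17-2 16-4 15-8 15-9 14-14 13"/></g><g data-elev="975"><path d="M216 591l-9-28-2-32 4-36 9-37 12-31 15-33 19-35 48-77 9-19 5-17 1-15-2-15-19-83-5-46 1-21 3-19 7-17 9-13"/><path d="M591 145l-24-25-12-9-12-6-12-3-12-1-10 1-12 4-14 8-15 11-16 16-18 20-17 22-13 20-8 16-5 15-1 12 2 14 5 13 8 15 18 26 56 66 24 31 19 32 13 28 4 17 1 15 0 16-3 15-6 15-8 15-9 14-12 13"/></g><g data-elev="1000"><path d="M188 591l-6-25-1-27 2-30 5-32 7-28 11-32 45-111 7-24 4-25 2-26-1-27-9-96-2-34 1-32 4-25"/><path d="M591 553l-37 38"/><path d="M591 252l-13-16-14-10-15-5-13 1-14 6-12 13-7 16-3 18 2 15 5 16 9 17 12 17 18 20 18 16 15 10 12 3"/></g><g data-elev="1025"><path d="M163 591l-4-24-1-25 2-29 4-31 15-57 38-114 6-27 4-27 1-27-1-30-11-129-1-54"/></g><g data-elev="1050"><path d="M140 591l-3-24-1-25 2-27 4-30 13-57 33-114 6-30 3-30 1-36-2-41-18-160"/></g><g data-elev="1075"><path d="M118 591l-3-22 0-26 6-55 11-56 30-118 6-32 3-33-1-45-4-51-9-64-13-72"/></g><g data-elev="1100"><path d="M96 591l-2-46 5-54 10-56 29-123 5-34 2-35-2-54-7-58-12-62-15-52"/></g><g data-elev="1125"><path d="M74 591l0-46 4-51 9-56 26-127 5-38 1-37-4-59-10-61-14-56-19-43"/></g><g data-elev="1150"><path d="M53 591l0-43 3-48 8-57 24-135 4-41 0-42-6-63-14-59-9-26-9-23-12-20-12-17"/></g><g data-elev="1175"><path d="M31 591l0-45 3-49 7-56 19-127 3-38 1-36-4-51-10-49-15-42-18-35"/></g><g data-elev="1200"><path d="M17 430l12-104 3-57-1-30-3-29-4-27-7-26"/></g>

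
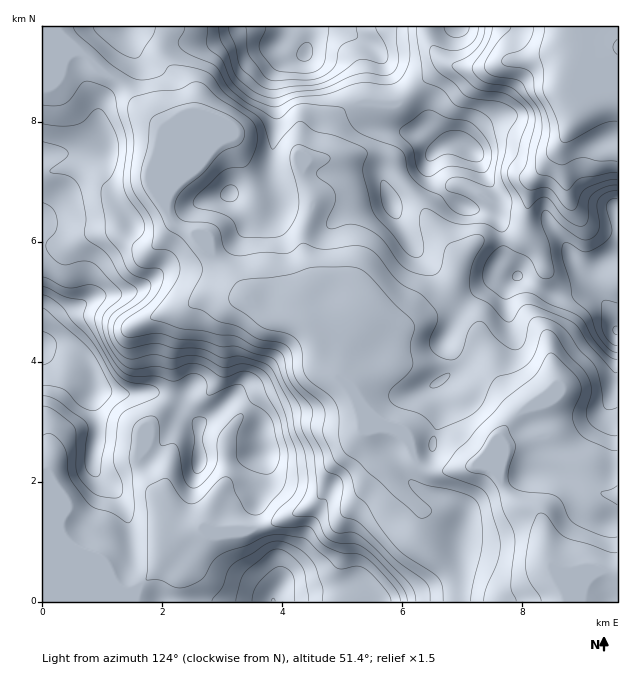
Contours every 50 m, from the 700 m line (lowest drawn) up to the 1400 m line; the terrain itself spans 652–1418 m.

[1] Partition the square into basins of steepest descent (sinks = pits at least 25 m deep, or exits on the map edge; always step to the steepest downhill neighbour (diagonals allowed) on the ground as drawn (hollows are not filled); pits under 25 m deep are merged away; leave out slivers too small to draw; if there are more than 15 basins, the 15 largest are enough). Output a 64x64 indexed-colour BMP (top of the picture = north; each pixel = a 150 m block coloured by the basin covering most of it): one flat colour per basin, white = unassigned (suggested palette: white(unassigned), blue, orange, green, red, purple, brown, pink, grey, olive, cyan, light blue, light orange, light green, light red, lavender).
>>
<image width="64" height="64" href="data:image/bmp;base64,Qk12CAAAAAAAAHYAAAAoAAAAQAAAAEAAAAABAAQAAAAAAAAIAAATCwAAEwsAABAAAAAAAAAA////ALR3HwAOf/8ALKAsACgn1gC9Z5QAS1aMAMJ34wB/f38AIr28AM++FwDox64AeLv/AIrfmACWmP8A1bDFABERERERERERERERERERERERERERERERERERERERERERERERERERERERERERERERERERERERERERERERERERERERERERERERERERERERERERERERERERERERERERERERERERERERERERERERERERERERERERERERERERERERERERERERERERERERERERERERERERERERERERERERERERERERERERERERERERERERERERERERERERERERERERERERERERERERERERERERERERERERERERERERERERERERERERERERERERERERERERERERERERERERERERERERERERERERERERERERERERERERERERERERERERERERERERERERERERERERERERERERERERERERERERERERERERERERERERERERERERERERERERERERERERERERERERERERERERERERERERERERERERERERERERERERERERERERERERERERERERERERERERERERERERERERERERERERERERERERERERERERERERERERERERERERERERERERERERERERERERERERERERERERERERERERERERERERERERERERERERERERERERERERERERERERERERERERERERERERERERERERERERERERERERERERERERERERERERERERERERERERERERERERERERERERERERERERERERERERERERERERERERERERERERERERERERERERERERERERERERERERERERERERERERERERERERERERERERERERERERERERERERERERERERERERERERERERERERERERERERERERERERERERERERERERERERERERERERERERERERERERERERERERERERERERERERERERERERERERERERERERERERERERERERERERERERERERERERERERERERERERERERERERERERERERERERERERERERERERERERERERERERERERERERERERERERERERERERERERERERERERERERERERERERERERERERERERERERERERERERERERERERERERERERERERERERERERERERERERERERERERERERERERERERERERERERERERERERERERERERERERERERERERERERERERERERERERERERERERERERERERERERERERERERERERERERERERERERERERERERERERERERERERERERERERERERERERERERERERERERERERERERERERERERERERERERERERERERERERERERERERERERERERERERERERERERERERERERERERERERERERERERERERERERERERERERERERERERERERERERERERERERERERERERERERERERERERERERERERERERERERERERERERESIiEREREREREREREREREREREREREREREREREREREREiIiIhERERERERERERERERERERERERERERERERERERIiIiIiERERERERERERERERERERERERERERERERERERIiIiIiIhEREREREREREREREREREREREREREREREREREiIiIiIiIhERERERERERERERERERERERERERERERERESIiIiIiIiERERERERERERERERERERERERERERERERERIiIiIiIiIREREREREREREREREREREREREREREREREREiIiIiIiIhERERERERERERERERERERERERERERERERESIiIiIiIiERERERERERERERERERERERERERERERERESIiIiIiIiIRERERERERERERERERERERERERERERERERIiIiIiIiIhEREREREREREREREREREREREREREREREREiIiIiIiIiERERERERERERERERERERERERERERERERESIiIiIiIiIRERERERERERERERERERERERERERERERESIiIiIiIiIhERERERERERERERERERERERERERERERERIiIiIiIiIiERERERERERERERERERERERERERERERERIiIiIiIiIiIRERERERERERERERERERERERERERERERIiIiIiIiIiIhEREREREREREREREREREREREREREREiIiIiIiIiIiIiEREREREREREREREREREREREREREREiIiIiIiIiIiIiIRERERERERERERERERERERERERERESIiIiIiIiIiIiIhERERERERERERERERERERERERERERIiIiIiIiIiIiIiERERERERERERERERERERERERERERIiIiIiIiIiIiIiIRERERERERERERERERERERERERERIiIiIiIiIiIiIiIhERERERERERERERERERERERERERIiIiIiIiIiIiIiIiERERERERERERERERERERERERERIiIiIiIiIiIiIiIiIRERERERERERERERERERERERERIiIiIiIiIiIiIiIiIhEREREREREREREREREREREREREiIiIiIiIiIiIiIiIiEREREREREREREREREREhEREREiIiIiIiIiIiIiIiIiIREREREREREREREREREiEREREiIiIiIiIiIiIiIiIiIhERERERERERERERERESIhESIiIiIiIiIiIiIiIiIiIi"/>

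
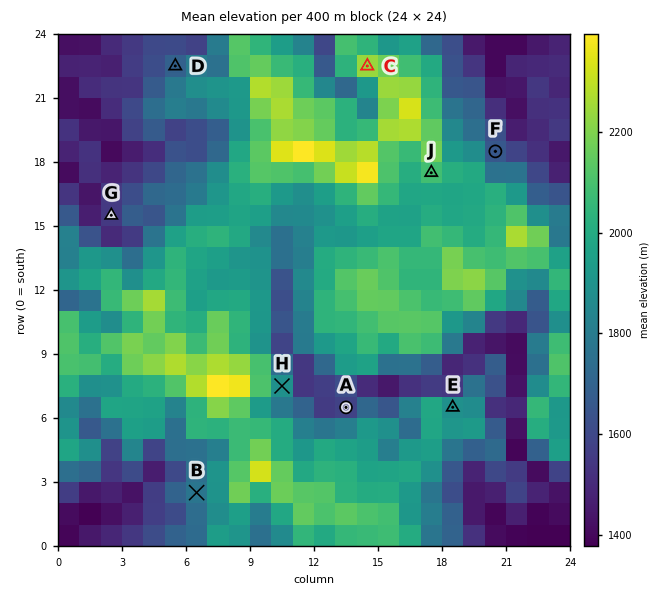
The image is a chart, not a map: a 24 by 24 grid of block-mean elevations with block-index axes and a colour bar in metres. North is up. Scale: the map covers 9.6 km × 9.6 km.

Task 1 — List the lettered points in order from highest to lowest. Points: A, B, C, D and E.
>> C E B D A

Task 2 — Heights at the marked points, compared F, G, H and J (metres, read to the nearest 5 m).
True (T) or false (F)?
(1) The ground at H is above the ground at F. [T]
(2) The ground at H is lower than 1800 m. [F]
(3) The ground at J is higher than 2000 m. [T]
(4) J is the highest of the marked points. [T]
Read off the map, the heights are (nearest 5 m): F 1685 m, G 1555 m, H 1910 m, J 2115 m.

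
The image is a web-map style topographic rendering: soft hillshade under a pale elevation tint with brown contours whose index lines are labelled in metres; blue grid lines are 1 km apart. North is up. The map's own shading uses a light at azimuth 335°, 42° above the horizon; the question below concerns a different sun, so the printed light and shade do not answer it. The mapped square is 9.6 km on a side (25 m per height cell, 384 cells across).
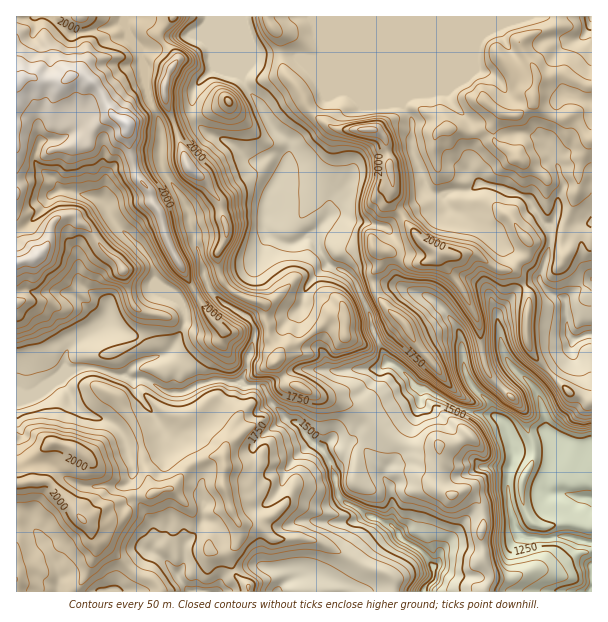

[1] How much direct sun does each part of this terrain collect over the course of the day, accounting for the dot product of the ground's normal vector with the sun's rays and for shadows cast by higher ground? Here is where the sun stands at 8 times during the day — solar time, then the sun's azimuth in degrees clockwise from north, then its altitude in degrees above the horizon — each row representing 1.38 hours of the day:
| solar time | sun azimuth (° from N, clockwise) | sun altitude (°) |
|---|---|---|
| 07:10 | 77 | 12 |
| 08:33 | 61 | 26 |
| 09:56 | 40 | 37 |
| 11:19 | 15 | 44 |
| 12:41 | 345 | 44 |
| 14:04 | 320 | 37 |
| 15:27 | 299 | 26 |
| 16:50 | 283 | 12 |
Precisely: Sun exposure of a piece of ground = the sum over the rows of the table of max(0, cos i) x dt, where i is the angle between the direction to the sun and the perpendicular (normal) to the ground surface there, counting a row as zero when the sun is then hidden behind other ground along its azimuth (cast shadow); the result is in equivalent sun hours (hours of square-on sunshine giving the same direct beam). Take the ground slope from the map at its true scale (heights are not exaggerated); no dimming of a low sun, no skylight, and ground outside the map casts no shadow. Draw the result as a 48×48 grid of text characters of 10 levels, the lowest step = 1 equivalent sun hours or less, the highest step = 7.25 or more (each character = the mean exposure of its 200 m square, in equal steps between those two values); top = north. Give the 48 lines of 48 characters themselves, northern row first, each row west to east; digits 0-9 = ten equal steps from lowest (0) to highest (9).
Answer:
888643456677523566655777766666666666666667898777
778867877666544566653466766666666666666789865558
887899899766799766664445666666666666666886777788
888899776667986766667777666666666666666567787887
888888887767742566667788766666666666666556678788
656655788766744589755558766666666666679866766567
555555578854556679864456777766666777788886676665
556566678973365554675444788777777788754688657787
656666657874376422366433489999986567865544435667
654567535554367632347643334555776576666654554557
656777543444368886445665421000466555444578866556
545343333565468998655556543224676445555457776665
551222325575347987776556655555677546665543577665
666322234587422577775666665567666644565433347566
655654344347631268865666565567656664568864344566
578999755557853347666666556565545667667789755555
669978764324765467766666556653238766666667864656
688545875334665446655665557778557987777656886767
898643687534675455456655667767875699998765676776
986554478743476463456787756655666468988876544765
643443337853356225566789763354436644343687445653
333343233322115337777898788545310001532034534345
433445300443314615998875799735752001375123772357
777875534677543751379756678842897642257314777566
445565455368854587204556777751489864236424766556
333223555322336469954778866651247875224424666644
112356677654446655534788646663124775223323666645
345667787655564334315776534223002587324422466778
666665555456765322436753220000100267424520157777
666667754556665310033145555555540126522652016887
666778899885343465420379999887753101630286202898
667866567879878989995211477777765320152037411368
888876545776898767876300014567777676200000322124
999998765677666677788641333556778998996200011110
899999997677666778754786244566678899788643433100
887799987677777788558777636666667777745765466555
875556777677788877677777964676666666530465666666
777655577768887556666669874676566766665454656666
888753346778986676667788774677656677789755556666
324798888988666556766686663246656657866653666543
444478887743347666766876667201333223346763667788
655457767653544655777644456761023321136663576677
665534665445565675566678888899733553357654245345
766544564455666776544676788888873244555566545642
776654445765566666532112246788999424676677898887
777665434788656544554445555568999834666688887774
766666344578855545798666666555677546765677655676
666665445556773214575467776666664236777644443214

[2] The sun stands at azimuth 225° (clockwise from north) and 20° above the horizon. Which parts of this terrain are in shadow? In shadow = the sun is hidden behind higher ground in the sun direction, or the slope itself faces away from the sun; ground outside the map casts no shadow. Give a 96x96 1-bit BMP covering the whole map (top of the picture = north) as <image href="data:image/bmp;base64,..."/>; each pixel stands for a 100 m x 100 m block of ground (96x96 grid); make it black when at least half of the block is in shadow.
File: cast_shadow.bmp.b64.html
<image width="96" height="96" href="data:image/bmp;base64,Qk2+BAAAAAAAAD4AAAAoAAAAYAAAAGAAAAABAAEAAAAAAIAEAAATCwAAEwsAAAIAAAAAAAAA////AAAAAAAAAABwAYAAAPAAAAAAAADwAcAAAAAAAAEAAADwA8AAAGAAwAcAAAHgB+AAAfwAwAcAAAHAA+AAB/wB4AcAAAAAAAAAH/wB8AMAADAAAAAAP/wD+AAAACAAAAAAP/gD/P8AAAAAAAAID+AD//8AAAAAAAD8D4AD/jgAAAAAABn//4AD+AAAAAAAAAD//gAD+AAAAAAABgAA+AAD+gAAAAgABgAH4AAD9gAAAAAEDAAPgAAD9AEAAQAMDAAOAAAD9AEAfcAICAAMAAAH9AAB/eAAGAAcBAAH8AABgAAAGAAcAAA/8AAAAAAAABA8AAAf8AAAAIAAAAA8AAAP8AAAA8AAAAH4AAAf8AAAB+AAAAH4AAAB8AAAB+AAAABwAAAD8AAAP+AAAAPgAAAD8AAD/8AAAAuAAAAH8ACH/8AAAD+AAAEP4gAf/8AAAB8AAAAf8AAP/4AAAD4AAAA/8AAH/gAAAfgAACD/4wAA8AAAAPgAAGH/xwAAAAjgAPAAAHfPjwAAADnwBeAAAP8eHwAAAHPwP8B4APB8PwAAAf8A/8D8AOD8fwwAB/wAPAP8ecD4/hwAD+AAAAf/+4H5/DwAAAAAAAH+HwPx+GAAAAAABgAAAAfz8MAAAAAADgAgCAfz4cAAAAAADwBgGA/z44AAAAAAAwAAOB/zw4AAAAAAAwAA+B/zx5AAAAAADwAA+D/jx5AAAAAAPwAA+H/nx5AAAAAAfwAA8H/Hh5AAAABw/wAA8f+Hh7AAAA/x/AAB8/8Pw4ADwA/B+EAB5/8Pg+A/gB8D4+AD5/4fg8AAAB4Dz+APz/wfA4AAABwHn+Afx8A+BwEAAAAHn+A/wAB8BwAAABgPv8P/gAAAAAAAADwPP4PUAAAAwAAAAH4fPwHgAAADwAAAAP4/HwAgAAAHgAADAfw/DgAAAAP/gAADA/w/DgAAAA//AYADB/h/DgAACB//A4AAB/B/HwAAHD/+B4AAD+B+HwAAAH/4C4AAH8B+H4AAAH/gDwAB/4D+H8AAAP/ABgAJ/4H8H8AAAP8ADAAB/wH8P+AAAHAACAAA/wH4f+AAAOAAAAAADgPwf+AAAOAAAAAAAAfg//AAAfAAAAAAAAfh/+AAAfAAAEAQAA/D/4AAAfAAAEAgAA/H/4AAAfAAAAAgAA/P/4AAAfAAAAAgAA+P/wAAA/AAAAAAAA+P/gAAA/AAAAAAAA+f/AAAA+AAAAAAAA+f+EAAB+AAAAAAAA8f4MAA/+AAAAAAAB8/gcAP/+AAAAAAAD8+A8Af/+AAAAAAAP8+B8Awf8AAAAAAAP9+D4AgH8AAAAAAAf9+H4BgB8AAAAAAAf5+P4DAAAAAAAAAA/5+f4DAAAACAAAAB/w/f4GAAAAAAAAAD/gff4MAAAAAAAAAD+APg4AAAAAAAAAAAAAHgAAAAAAAAAAAhjAfgAAAAAAAAAABj/A/gAAAAAAAQAABj+B/gAAAAAAAwAAB3wB/wAAAAAAAAAADBAA/wAAAAAAAEAHmAAAPwAAAAAAAAAMEAAAT4AAAAAAAAAM="/>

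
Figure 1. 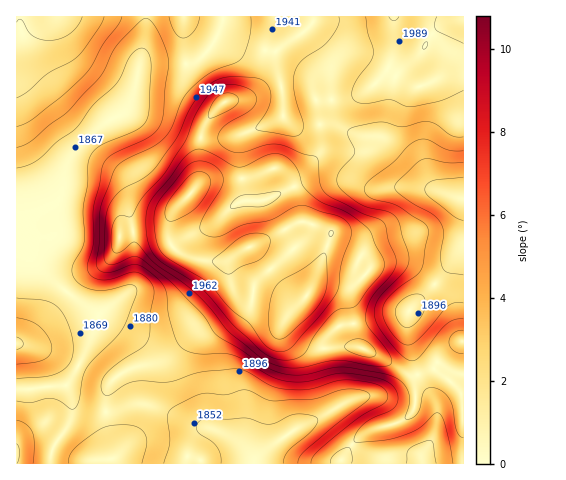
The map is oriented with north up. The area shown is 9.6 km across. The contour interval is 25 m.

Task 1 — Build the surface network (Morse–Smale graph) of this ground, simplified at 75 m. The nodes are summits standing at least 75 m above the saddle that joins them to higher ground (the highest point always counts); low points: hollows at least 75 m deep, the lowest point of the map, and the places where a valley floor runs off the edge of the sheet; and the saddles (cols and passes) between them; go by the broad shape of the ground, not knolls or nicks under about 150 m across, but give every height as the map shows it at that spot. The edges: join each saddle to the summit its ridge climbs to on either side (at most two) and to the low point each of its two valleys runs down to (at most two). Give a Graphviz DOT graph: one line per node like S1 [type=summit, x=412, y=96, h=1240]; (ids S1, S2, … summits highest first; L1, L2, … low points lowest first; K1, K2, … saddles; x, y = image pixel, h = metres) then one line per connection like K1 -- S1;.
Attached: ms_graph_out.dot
graph terrain {
  S1 [type=summit, x=306, y=295, h=2074];
  S2 [type=summit, x=57, y=17, h=1985];
  L1 [type=low, x=253, y=461, h=1834];
  L2 [type=low, x=462, y=199, h=1862];
  K1 [type=saddle, x=320, y=124, h=1960];
  K2 [type=saddle, x=418, y=375, h=1957];
  K3 [type=saddle, x=146, y=17, h=1901];
  K1 -- S1;
  K1 -- L1;
  K1 -- L2;
  K2 -- S1;
  K2 -- L1;
  K2 -- L2;
  K3 -- S1;
  K3 -- S2;
  K3 -- L1;
}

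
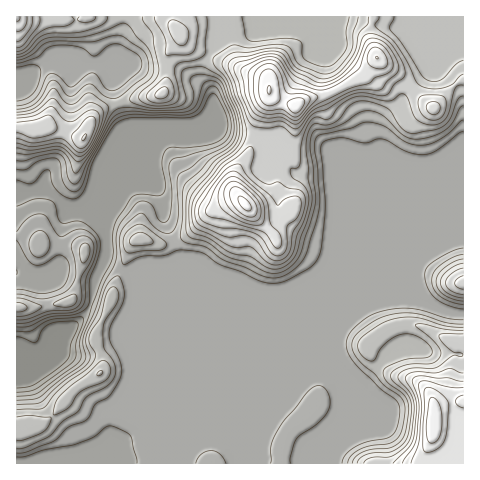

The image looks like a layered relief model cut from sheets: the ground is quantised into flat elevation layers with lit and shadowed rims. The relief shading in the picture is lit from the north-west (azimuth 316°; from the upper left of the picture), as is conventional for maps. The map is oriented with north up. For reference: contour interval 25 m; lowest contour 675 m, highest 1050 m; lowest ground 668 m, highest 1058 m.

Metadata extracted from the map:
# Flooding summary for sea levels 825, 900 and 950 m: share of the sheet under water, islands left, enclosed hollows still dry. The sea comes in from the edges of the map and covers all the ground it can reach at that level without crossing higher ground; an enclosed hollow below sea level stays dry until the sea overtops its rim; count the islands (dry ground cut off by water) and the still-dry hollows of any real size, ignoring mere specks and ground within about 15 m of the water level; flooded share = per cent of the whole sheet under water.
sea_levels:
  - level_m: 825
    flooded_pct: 69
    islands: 1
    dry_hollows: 0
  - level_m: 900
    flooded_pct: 88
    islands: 4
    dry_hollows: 0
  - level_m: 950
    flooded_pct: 94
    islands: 2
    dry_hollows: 0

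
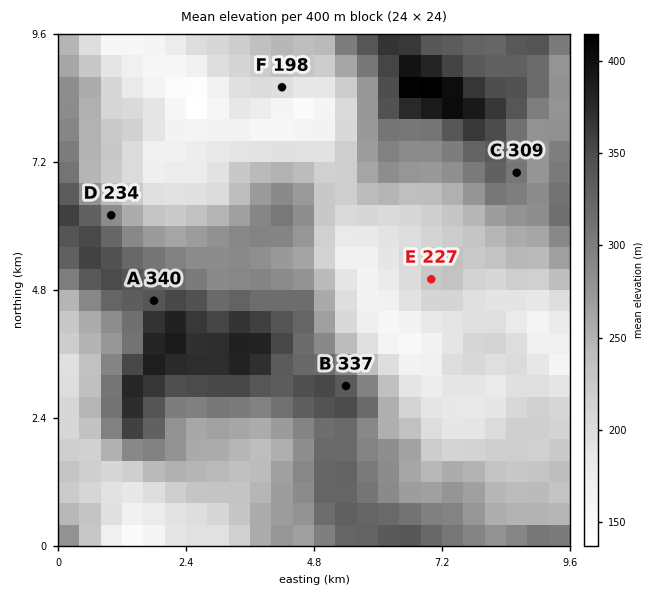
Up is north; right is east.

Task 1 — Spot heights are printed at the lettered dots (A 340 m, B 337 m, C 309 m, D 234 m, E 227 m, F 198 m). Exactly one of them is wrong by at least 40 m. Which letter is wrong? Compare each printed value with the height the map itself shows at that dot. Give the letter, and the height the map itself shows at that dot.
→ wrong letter D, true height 284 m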